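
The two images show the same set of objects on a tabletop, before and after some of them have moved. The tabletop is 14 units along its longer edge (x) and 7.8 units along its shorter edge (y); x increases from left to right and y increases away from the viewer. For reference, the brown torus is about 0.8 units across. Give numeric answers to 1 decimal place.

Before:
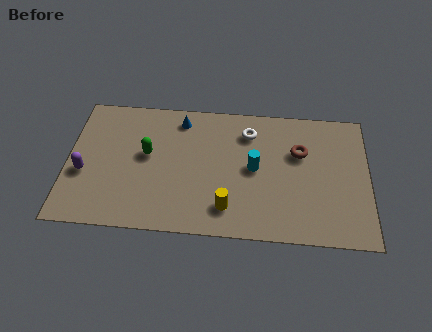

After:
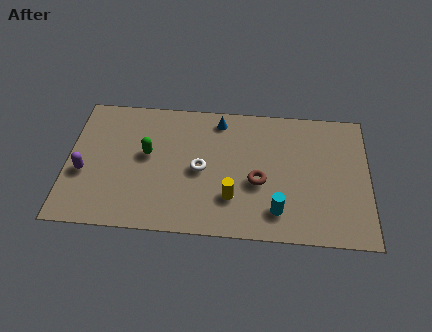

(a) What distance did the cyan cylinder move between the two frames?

2.6

From (8.7, 4.0) to (9.8, 1.6), the cyan cylinder covered √(1.1² + 2.4²) ≈ 2.6 units.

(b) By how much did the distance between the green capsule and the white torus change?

-2.4

Before: roughly 5.0 units apart; after: 2.6. That's 2.4 units closer together.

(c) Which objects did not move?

the purple capsule and the green capsule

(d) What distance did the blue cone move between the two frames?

1.8

The blue cone moved from about (5.2, 6.6) to (7.0, 6.7), a distance of √(1.8² + 0.1²) ≈ 1.8.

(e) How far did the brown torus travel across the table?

2.7

The brown torus moved from about (10.8, 5.1) to (8.9, 3.2), a distance of √(1.9² + 1.9²) ≈ 2.7.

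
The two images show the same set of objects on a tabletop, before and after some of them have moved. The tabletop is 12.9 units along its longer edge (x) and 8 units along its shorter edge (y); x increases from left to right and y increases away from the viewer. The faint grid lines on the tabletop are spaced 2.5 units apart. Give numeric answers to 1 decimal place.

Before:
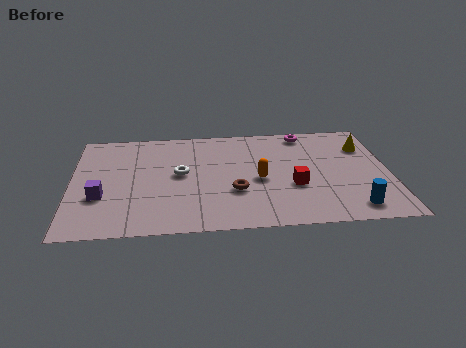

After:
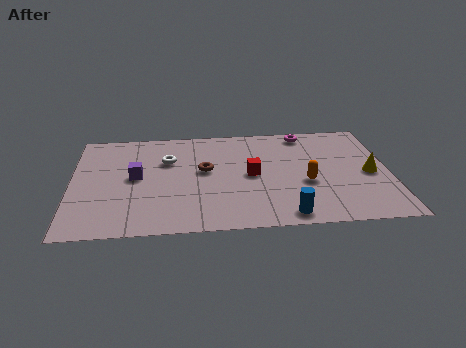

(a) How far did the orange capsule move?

1.9

The orange capsule was near (7.6, 3.6) before and (9.5, 3.2) after, so it travelled √(1.9² + 0.4²) ≈ 1.9 units.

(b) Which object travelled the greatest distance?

the blue cylinder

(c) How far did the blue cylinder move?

2.7

From (11.3, 1.2) to (8.6, 0.9), the blue cylinder covered √(2.7² + 0.3²) ≈ 2.7 units.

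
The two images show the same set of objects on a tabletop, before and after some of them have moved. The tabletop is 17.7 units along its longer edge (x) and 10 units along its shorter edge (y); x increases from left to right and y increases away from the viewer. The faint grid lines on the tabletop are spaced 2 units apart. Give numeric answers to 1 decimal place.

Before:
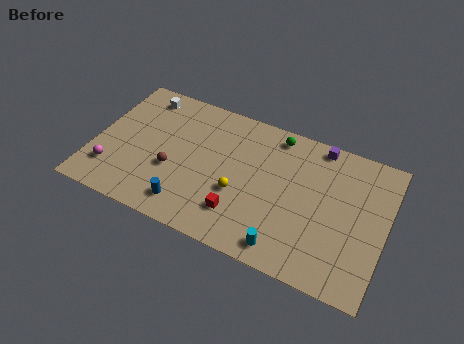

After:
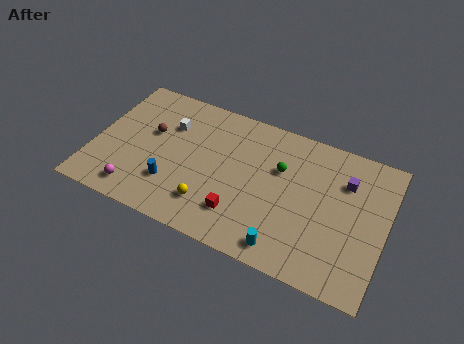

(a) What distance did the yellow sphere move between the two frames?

2.2

From (9.0, 3.8) to (7.4, 2.3), the yellow sphere covered √(1.6² + 1.5²) ≈ 2.2 units.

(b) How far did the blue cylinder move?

1.6

The blue cylinder was near (6.1, 1.7) before and (5.0, 2.8) after, so it travelled √(1.1² + 1.1²) ≈ 1.6 units.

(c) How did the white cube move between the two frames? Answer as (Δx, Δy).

(1.9, -1.6)

The white cube was at about (2.4, 8.6) and moved to about (4.3, 7.0).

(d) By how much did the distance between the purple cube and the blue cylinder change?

+0.7

The distance was about 10.3 in the first image and 11.0 in the second, so they moved 0.7 units further apart.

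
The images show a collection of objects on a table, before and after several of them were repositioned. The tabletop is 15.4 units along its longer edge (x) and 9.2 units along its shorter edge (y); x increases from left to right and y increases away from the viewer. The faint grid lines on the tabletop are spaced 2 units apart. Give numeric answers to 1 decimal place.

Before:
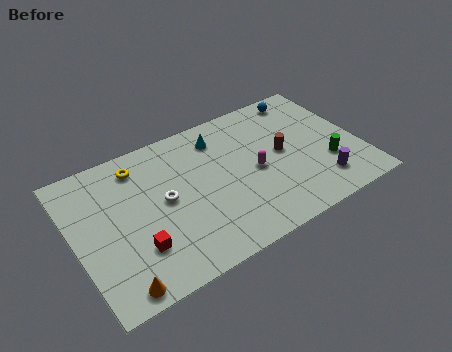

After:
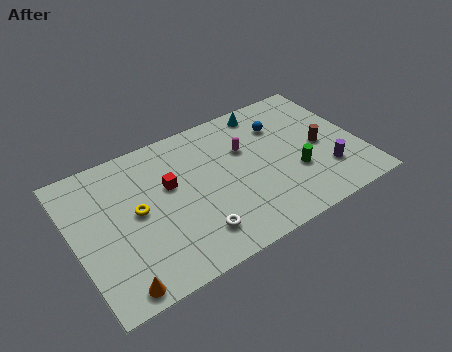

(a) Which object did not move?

the orange cone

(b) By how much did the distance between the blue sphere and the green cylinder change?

-1.6

The distance was about 5.1 in the first image and 3.5 in the second, so they moved 1.6 units closer together.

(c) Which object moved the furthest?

the red cube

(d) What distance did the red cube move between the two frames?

3.7

The red cube moved from about (3.0, 2.6) to (5.2, 5.6), a distance of √(2.2² + 3.0²) ≈ 3.7.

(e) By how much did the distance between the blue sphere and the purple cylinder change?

-1.6

They were about 6.2 units apart before and 4.6 after — 1.6 units closer together.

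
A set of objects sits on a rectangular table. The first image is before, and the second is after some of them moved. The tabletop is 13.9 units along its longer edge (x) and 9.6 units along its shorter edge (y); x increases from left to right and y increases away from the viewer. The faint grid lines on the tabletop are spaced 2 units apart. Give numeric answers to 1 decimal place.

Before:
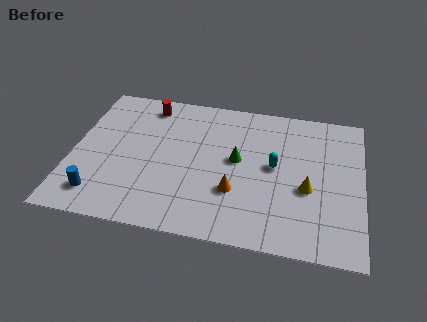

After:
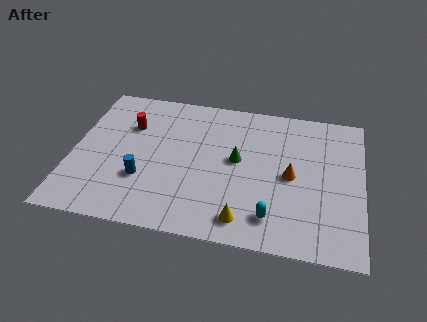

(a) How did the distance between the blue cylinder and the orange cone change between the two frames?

+0.6

The distance was about 6.6 in the first image and 7.2 in the second, so they moved 0.6 units further apart.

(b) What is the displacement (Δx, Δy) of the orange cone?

(2.6, 1.5)

The orange cone was at about (7.9, 3.1) and moved to about (10.5, 4.6).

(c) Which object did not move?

the green cone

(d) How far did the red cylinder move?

1.8

From (3.4, 8.2) to (2.6, 6.6), the red cylinder covered √(0.8² + 1.6²) ≈ 1.8 units.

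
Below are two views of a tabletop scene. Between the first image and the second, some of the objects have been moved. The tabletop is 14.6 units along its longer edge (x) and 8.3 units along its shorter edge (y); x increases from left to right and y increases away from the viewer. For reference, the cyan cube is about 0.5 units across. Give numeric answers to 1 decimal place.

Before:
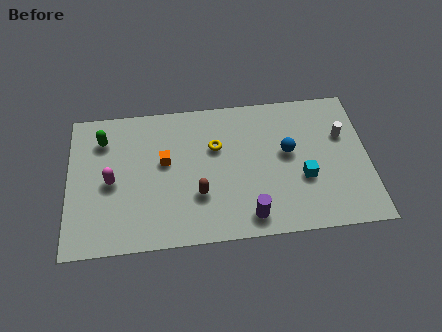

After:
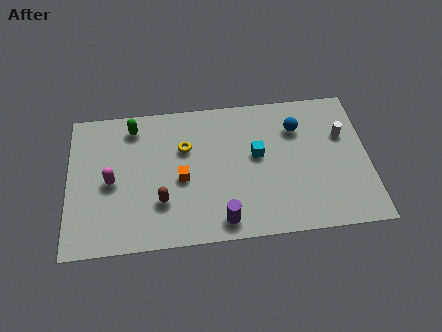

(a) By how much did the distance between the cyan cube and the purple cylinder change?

+0.7

They were about 3.3 units apart before and 4.0 after — 0.7 units further apart.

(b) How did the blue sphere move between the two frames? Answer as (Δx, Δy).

(0.5, 1.4)

The blue sphere was at about (10.7, 4.7) and moved to about (11.2, 6.1).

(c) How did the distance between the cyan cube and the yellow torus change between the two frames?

-1.2

Before: roughly 4.8 units apart; after: 3.6. That's 1.2 units closer together.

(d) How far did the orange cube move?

1.4

The orange cube moved from about (4.7, 4.8) to (5.5, 3.7), a distance of √(0.8² + 1.1²) ≈ 1.4.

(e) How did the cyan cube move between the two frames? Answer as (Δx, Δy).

(-2.2, 1.6)

The cyan cube started near (11.4, 3.1) and ended near (9.2, 4.7).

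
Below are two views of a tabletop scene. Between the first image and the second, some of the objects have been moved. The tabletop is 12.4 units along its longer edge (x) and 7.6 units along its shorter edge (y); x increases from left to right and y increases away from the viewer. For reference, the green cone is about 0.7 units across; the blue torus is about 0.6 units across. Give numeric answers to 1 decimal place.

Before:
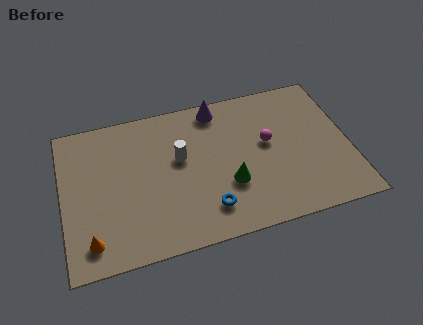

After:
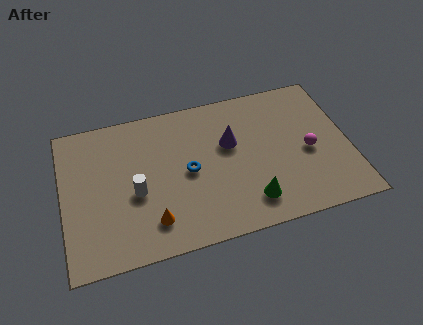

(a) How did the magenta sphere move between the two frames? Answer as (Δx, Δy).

(1.7, -0.9)

From the two frames, the magenta sphere sits at roughly (8.9, 4.3) before and (10.6, 3.4) after.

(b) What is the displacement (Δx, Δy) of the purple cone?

(0.4, -2.0)

The purple cone started near (6.9, 6.7) and ended near (7.3, 4.7).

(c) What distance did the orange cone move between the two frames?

2.6

The orange cone moved from about (1.1, 1.3) to (3.7, 1.6), a distance of √(2.6² + 0.3²) ≈ 2.6.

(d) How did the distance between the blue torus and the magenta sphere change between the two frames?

+1.3

They were about 3.9 units apart before and 5.2 after — 1.3 units further apart.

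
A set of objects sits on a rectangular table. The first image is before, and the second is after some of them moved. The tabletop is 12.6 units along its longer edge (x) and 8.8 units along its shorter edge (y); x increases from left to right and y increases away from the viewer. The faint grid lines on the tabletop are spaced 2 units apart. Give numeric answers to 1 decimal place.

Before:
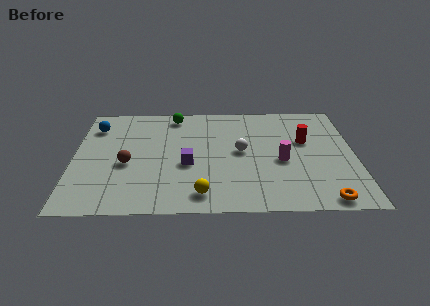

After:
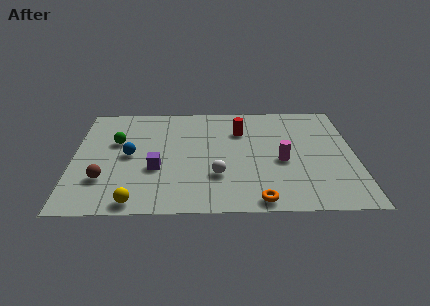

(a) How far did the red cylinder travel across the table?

3.0

The red cylinder was near (10.4, 5.4) before and (7.5, 6.3) after, so it travelled √(2.9² + 0.9²) ≈ 3.0 units.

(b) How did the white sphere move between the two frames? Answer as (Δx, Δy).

(-1.1, -1.9)

The white sphere started near (7.5, 4.6) and ended near (6.4, 2.7).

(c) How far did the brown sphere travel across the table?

1.6

The brown sphere moved from about (2.4, 3.7) to (1.4, 2.5), a distance of √(1.0² + 1.2²) ≈ 1.6.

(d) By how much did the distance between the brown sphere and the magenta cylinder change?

+1.1

Before: roughly 6.9 units apart; after: 8.0. That's 1.1 units further apart.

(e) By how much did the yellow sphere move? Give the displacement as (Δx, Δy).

(-2.9, -0.5)

The yellow sphere was at about (5.7, 1.3) and moved to about (2.8, 0.8).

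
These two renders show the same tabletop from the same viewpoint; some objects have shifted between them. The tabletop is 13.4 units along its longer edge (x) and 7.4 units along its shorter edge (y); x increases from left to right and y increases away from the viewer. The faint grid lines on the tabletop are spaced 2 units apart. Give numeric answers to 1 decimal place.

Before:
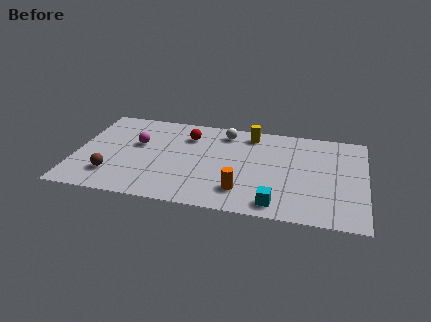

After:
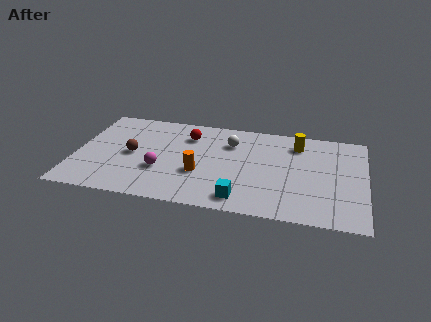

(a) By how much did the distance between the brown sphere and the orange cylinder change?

-2.7

The distance was about 6.0 in the first image and 3.3 in the second, so they moved 2.7 units closer together.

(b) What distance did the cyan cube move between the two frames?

1.6

The cyan cube moved from about (9.4, 1.0) to (7.8, 1.1), a distance of √(1.6² + 0.1²) ≈ 1.6.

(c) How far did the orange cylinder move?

2.2

The orange cylinder was near (7.8, 1.7) before and (5.8, 2.7) after, so it travelled √(2.0² + 1.0²) ≈ 2.2 units.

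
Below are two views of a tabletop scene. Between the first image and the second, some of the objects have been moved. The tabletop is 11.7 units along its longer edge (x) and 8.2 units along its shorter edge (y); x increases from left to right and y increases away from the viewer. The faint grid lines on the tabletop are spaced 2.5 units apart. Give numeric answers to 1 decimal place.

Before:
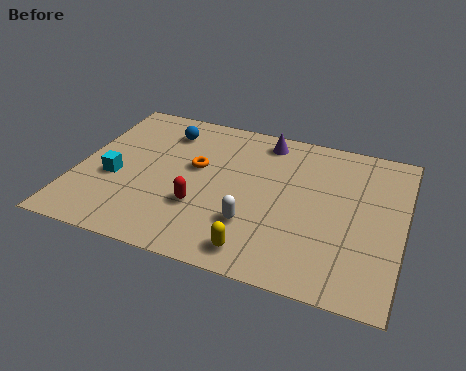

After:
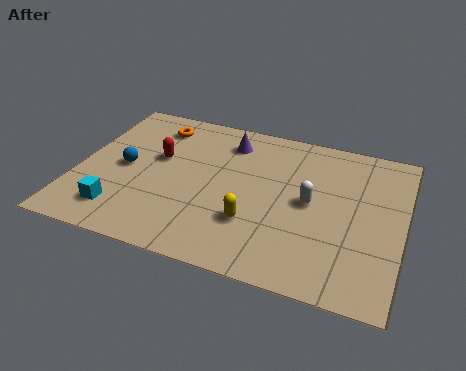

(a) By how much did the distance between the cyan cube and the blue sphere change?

-1.1

Before: roughly 3.5 units apart; after: 2.4. That's 1.1 units closer together.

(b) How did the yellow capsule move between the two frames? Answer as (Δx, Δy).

(-0.3, 1.4)

The yellow capsule started near (6.8, 1.1) and ended near (6.5, 2.5).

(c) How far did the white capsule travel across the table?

2.6

The white capsule moved from about (6.5, 2.4) to (8.4, 4.2), a distance of √(1.9² + 1.8²) ≈ 2.6.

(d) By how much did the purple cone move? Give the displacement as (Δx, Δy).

(-1.3, -0.5)

The purple cone started near (6.5, 7.1) and ended near (5.2, 6.6).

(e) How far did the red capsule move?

2.8

The red capsule was near (4.6, 2.7) before and (2.8, 4.9) after, so it travelled √(1.8² + 2.2²) ≈ 2.8 units.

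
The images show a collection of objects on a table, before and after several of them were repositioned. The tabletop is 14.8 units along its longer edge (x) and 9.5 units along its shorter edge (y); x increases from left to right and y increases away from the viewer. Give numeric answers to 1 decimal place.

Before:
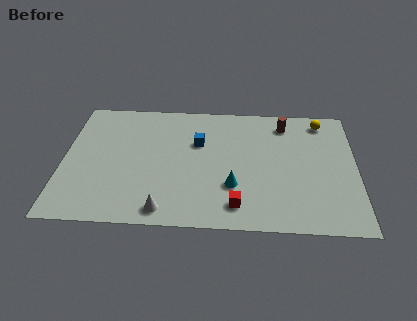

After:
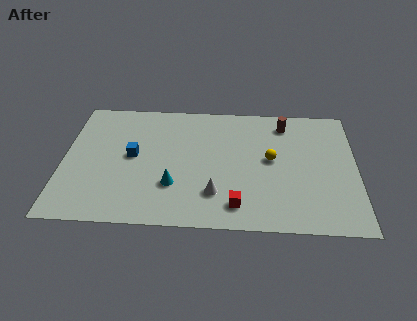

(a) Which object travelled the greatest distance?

the yellow sphere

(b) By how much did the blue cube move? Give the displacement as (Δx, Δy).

(-3.3, -1.2)

From the two frames, the blue cube sits at roughly (6.8, 6.2) before and (3.5, 5.0) after.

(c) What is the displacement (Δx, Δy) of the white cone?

(2.5, 1.3)

The white cone started near (5.2, 1.1) and ended near (7.7, 2.4).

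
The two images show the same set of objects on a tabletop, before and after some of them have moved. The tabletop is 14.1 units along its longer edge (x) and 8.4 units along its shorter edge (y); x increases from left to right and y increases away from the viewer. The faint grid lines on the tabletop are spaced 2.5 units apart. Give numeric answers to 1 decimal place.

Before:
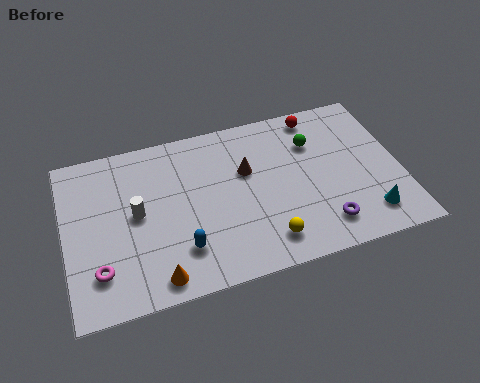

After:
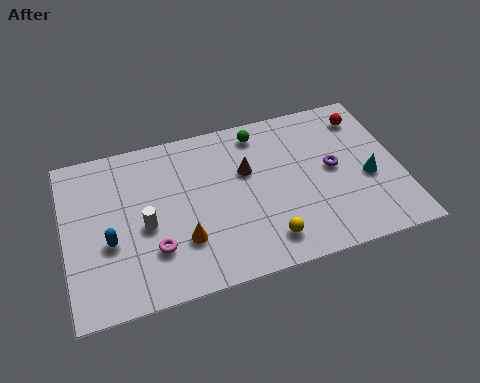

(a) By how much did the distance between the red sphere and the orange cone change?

-0.5

Before: roughly 9.7 units apart; after: 9.2. That's 0.5 units closer together.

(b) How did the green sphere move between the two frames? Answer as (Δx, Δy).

(-2.2, 1.2)

From the two frames, the green sphere sits at roughly (10.6, 6.0) before and (8.4, 7.2) after.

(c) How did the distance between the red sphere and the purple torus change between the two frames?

-2.9

They were about 5.8 units apart before and 2.9 after — 2.9 units closer together.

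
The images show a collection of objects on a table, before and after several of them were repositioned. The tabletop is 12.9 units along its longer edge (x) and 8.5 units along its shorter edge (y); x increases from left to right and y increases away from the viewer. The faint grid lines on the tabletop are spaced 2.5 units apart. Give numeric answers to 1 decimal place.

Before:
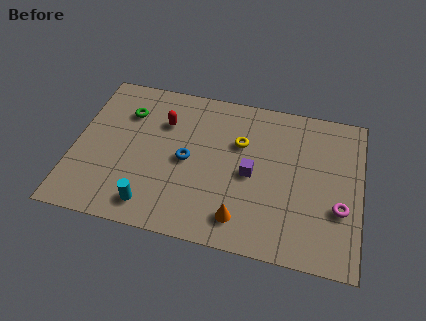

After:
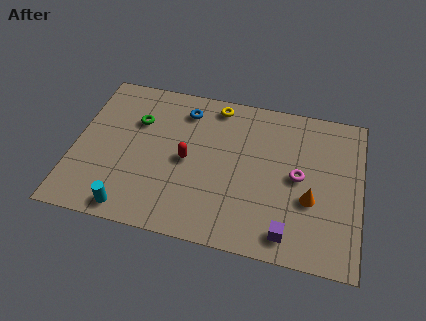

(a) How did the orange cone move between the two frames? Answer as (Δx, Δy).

(3.0, 1.7)

From the two frames, the orange cone sits at roughly (7.7, 1.5) before and (10.7, 3.2) after.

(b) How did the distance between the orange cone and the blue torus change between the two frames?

+3.3

The distance was about 3.7 in the first image and 7.0 in the second, so they moved 3.3 units further apart.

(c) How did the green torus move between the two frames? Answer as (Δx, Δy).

(0.5, -0.4)

The green torus started near (2.2, 6.2) and ended near (2.7, 5.8).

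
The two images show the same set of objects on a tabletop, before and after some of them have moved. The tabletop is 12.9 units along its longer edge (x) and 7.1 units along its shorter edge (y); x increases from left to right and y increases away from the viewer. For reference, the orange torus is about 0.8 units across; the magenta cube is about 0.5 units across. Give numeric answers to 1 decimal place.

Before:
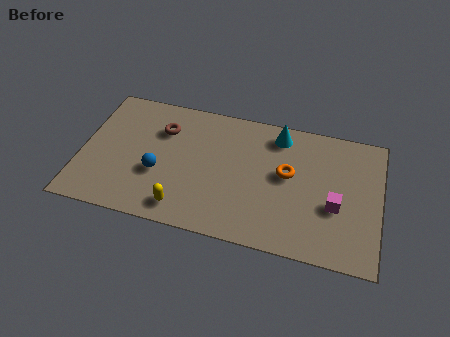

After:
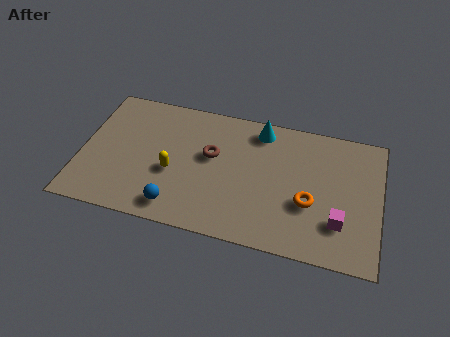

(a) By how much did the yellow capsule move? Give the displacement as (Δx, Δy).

(-0.6, 1.8)

The yellow capsule started near (4.6, 1.1) and ended near (4.0, 2.9).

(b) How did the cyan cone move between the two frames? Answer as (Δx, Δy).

(-0.8, 0.1)

The cyan cone started near (8.4, 6.0) and ended near (7.6, 6.1).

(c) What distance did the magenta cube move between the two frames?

0.8

The magenta cube was near (11.0, 2.8) before and (11.2, 2.0) after, so it travelled √(0.2² + 0.8²) ≈ 0.8 units.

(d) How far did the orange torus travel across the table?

1.6

The orange torus moved from about (8.9, 4.0) to (9.9, 2.7), a distance of √(1.0² + 1.3²) ≈ 1.6.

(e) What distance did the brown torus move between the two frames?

2.4

The brown torus moved from about (3.4, 5.1) to (5.6, 4.2), a distance of √(2.2² + 0.9²) ≈ 2.4.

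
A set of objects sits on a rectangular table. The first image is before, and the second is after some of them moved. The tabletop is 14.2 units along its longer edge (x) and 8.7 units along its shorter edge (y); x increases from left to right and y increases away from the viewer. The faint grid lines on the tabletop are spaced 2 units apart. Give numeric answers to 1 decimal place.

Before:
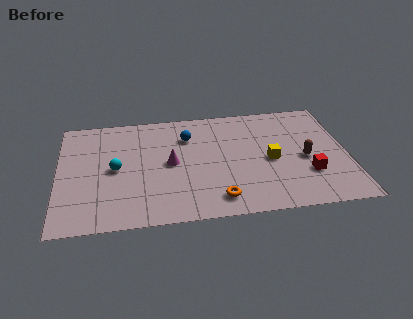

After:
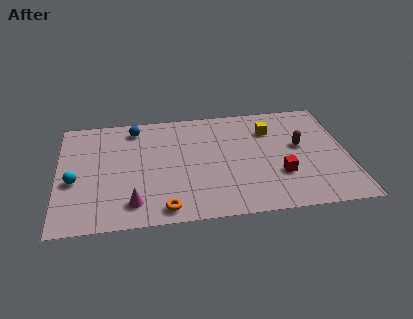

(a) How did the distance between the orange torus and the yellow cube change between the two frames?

+3.9

Before: roughly 3.7 units apart; after: 7.6. That's 3.9 units further apart.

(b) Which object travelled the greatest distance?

the magenta cone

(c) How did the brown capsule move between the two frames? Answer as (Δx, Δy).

(-0.2, 1.0)

The brown capsule was at about (12.1, 3.9) and moved to about (11.9, 4.9).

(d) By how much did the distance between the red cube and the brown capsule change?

+1.2

The distance was about 1.2 in the first image and 2.4 in the second, so they moved 1.2 units further apart.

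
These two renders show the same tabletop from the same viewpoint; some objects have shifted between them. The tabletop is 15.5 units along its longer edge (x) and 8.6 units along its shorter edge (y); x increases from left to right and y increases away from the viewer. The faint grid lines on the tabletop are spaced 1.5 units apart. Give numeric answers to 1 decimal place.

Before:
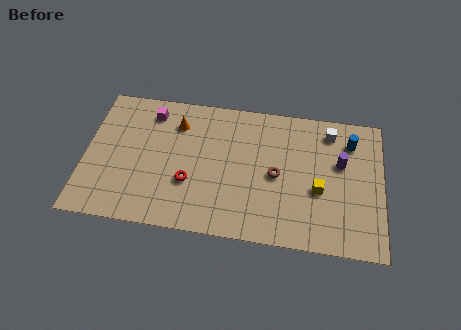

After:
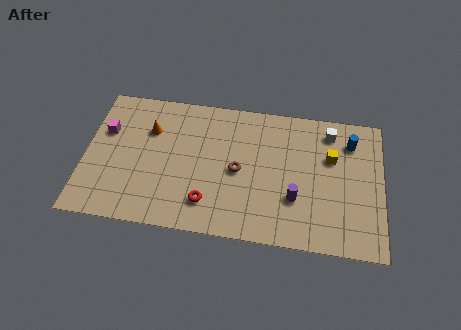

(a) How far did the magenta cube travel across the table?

2.7

The magenta cube was near (3.3, 7.1) before and (1.0, 5.6) after, so it travelled √(2.3² + 1.5²) ≈ 2.7 units.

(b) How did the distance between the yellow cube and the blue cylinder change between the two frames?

-2.1

The distance was about 3.6 in the first image and 1.5 in the second, so they moved 2.1 units closer together.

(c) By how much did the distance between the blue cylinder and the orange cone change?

+1.4

Before: roughly 9.1 units apart; after: 10.5. That's 1.4 units further apart.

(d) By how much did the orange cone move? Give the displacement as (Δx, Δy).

(-1.4, -0.6)

The orange cone was at about (4.7, 6.6) and moved to about (3.3, 6.0).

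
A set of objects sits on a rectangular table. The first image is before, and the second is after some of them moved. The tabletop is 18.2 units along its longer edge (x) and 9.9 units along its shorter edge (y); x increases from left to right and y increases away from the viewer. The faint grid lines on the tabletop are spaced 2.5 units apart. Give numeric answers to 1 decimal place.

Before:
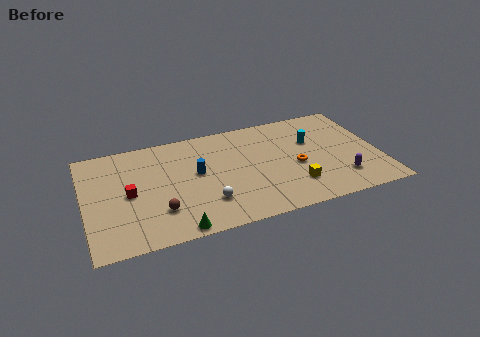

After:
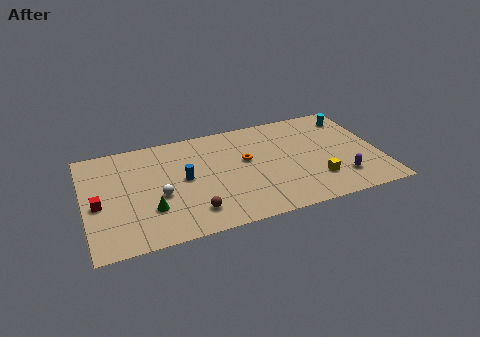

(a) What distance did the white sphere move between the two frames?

3.2

From (7.3, 2.6) to (4.5, 4.1), the white sphere covered √(2.8² + 1.5²) ≈ 3.2 units.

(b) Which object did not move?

the purple capsule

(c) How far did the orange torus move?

3.4

From (13.0, 4.3) to (10.0, 5.8), the orange torus covered √(3.0² + 1.5²) ≈ 3.4 units.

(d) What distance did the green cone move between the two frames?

2.6

The green cone was near (5.3, 0.8) before and (3.9, 3.0) after, so it travelled √(1.4² + 2.2²) ≈ 2.6 units.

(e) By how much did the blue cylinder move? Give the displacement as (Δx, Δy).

(-0.8, -0.3)

The blue cylinder started near (6.9, 5.5) and ended near (6.1, 5.2).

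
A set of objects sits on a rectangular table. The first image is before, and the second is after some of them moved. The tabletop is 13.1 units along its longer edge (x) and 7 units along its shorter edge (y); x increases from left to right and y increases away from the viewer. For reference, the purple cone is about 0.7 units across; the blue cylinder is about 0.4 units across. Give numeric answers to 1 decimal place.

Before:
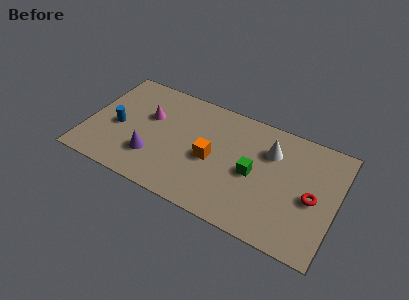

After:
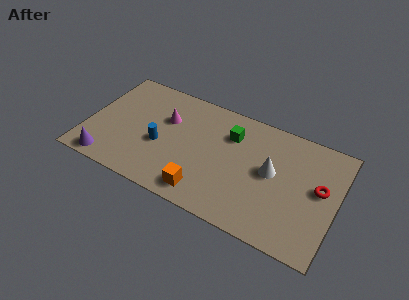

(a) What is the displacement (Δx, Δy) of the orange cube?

(-0.1, -2.1)

The orange cube was at about (6.6, 3.2) and moved to about (6.5, 1.1).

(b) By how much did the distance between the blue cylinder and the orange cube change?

-1.8

Before: roughly 5.0 units apart; after: 3.2. That's 1.8 units closer together.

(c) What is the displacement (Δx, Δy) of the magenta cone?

(0.9, 0.2)

From the two frames, the magenta cone sits at roughly (3.1, 4.4) before and (4.0, 4.6) after.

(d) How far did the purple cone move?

2.5

The purple cone moved from about (3.6, 2.0) to (1.4, 0.8), a distance of √(2.2² + 1.2²) ≈ 2.5.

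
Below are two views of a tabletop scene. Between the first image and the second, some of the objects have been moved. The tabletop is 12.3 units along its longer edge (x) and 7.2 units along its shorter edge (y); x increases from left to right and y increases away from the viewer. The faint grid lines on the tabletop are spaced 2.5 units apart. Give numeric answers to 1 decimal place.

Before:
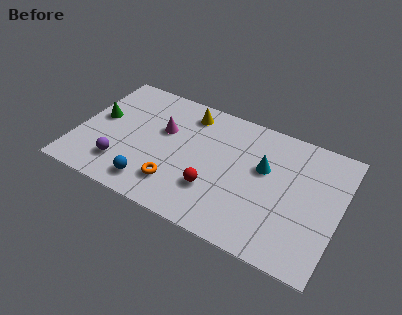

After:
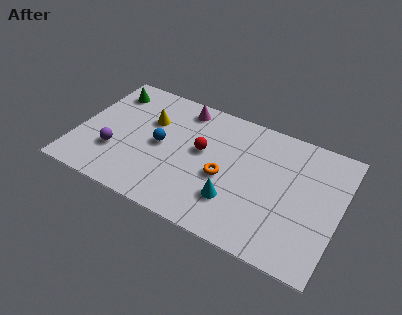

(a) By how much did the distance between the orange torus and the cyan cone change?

-3.4

They were about 4.7 units apart before and 1.3 after — 3.4 units closer together.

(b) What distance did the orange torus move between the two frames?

2.5

The orange torus was near (4.9, 1.7) before and (7.0, 3.1) after, so it travelled √(2.1² + 1.4²) ≈ 2.5 units.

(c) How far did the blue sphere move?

2.4

From (3.8, 1.2) to (3.9, 3.6), the blue sphere covered √(0.1² + 2.4²) ≈ 2.4 units.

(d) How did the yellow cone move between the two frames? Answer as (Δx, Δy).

(-1.7, -1.2)

The yellow cone started near (4.9, 6.0) and ended near (3.2, 4.8).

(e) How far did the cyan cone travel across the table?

2.6

The cyan cone was near (8.7, 4.4) before and (7.6, 2.0) after, so it travelled √(1.1² + 2.4²) ≈ 2.6 units.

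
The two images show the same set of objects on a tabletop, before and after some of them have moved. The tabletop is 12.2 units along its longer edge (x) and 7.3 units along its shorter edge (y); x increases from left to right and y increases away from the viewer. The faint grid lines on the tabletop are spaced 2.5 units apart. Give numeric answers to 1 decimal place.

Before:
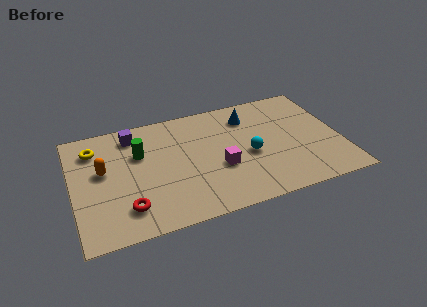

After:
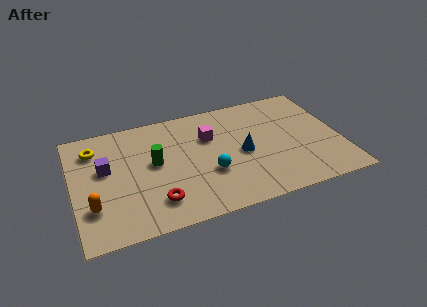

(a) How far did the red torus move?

1.3

The red torus moved from about (2.3, 1.6) to (3.6, 1.6), a distance of √(1.3² + 0.0²) ≈ 1.3.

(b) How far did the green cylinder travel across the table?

1.0

The green cylinder moved from about (3.1, 4.8) to (3.7, 4.0), a distance of √(0.6² + 0.8²) ≈ 1.0.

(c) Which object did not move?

the yellow torus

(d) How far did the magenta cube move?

2.1

The magenta cube was near (6.6, 2.8) before and (6.3, 4.9) after, so it travelled √(0.3² + 2.1²) ≈ 2.1 units.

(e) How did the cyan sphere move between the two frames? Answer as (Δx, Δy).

(-1.9, -0.6)

The cyan sphere started near (8.0, 3.2) and ended near (6.1, 2.6).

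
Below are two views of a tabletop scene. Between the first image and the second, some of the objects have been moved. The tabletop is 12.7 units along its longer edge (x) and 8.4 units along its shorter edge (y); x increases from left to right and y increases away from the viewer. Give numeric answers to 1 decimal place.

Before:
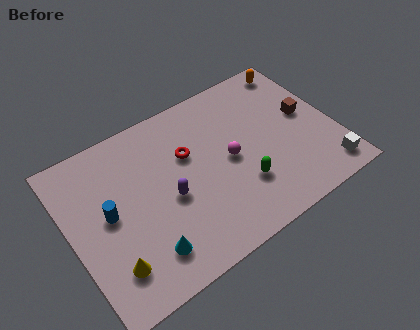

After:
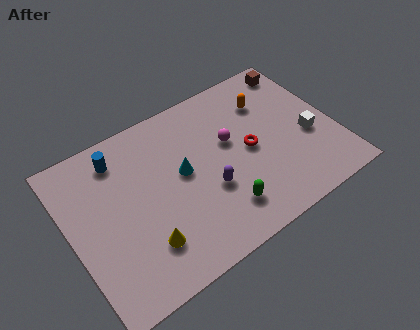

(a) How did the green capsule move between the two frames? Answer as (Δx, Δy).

(-1.1, -0.7)

The green capsule started near (7.9, 2.5) and ended near (6.8, 1.8).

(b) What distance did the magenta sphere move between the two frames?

0.9

The magenta sphere was near (7.6, 4.1) before and (7.8, 5.0) after, so it travelled √(0.2² + 0.9²) ≈ 0.9 units.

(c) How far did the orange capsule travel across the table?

2.1

The orange capsule was near (11.6, 7.4) before and (9.9, 6.2) after, so it travelled √(1.7² + 1.2²) ≈ 2.1 units.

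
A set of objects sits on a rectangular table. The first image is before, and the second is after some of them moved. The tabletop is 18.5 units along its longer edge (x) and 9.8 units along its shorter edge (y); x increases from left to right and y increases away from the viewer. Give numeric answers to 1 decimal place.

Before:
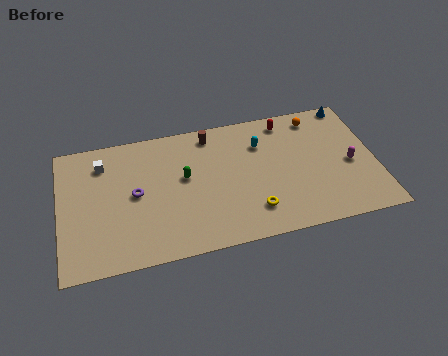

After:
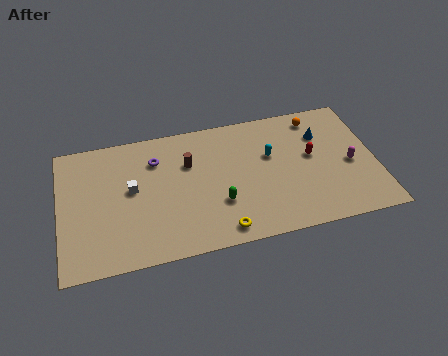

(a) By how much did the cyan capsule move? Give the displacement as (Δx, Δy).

(0.5, -1.0)

The cyan capsule was at about (11.9, 7.1) and moved to about (12.4, 6.1).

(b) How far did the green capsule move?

3.1

From (7.3, 5.6) to (9.2, 3.2), the green capsule covered √(1.9² + 2.4²) ≈ 3.1 units.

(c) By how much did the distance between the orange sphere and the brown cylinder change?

+1.6

Before: roughly 6.3 units apart; after: 7.9. That's 1.6 units further apart.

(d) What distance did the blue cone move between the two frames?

2.8

The blue cone moved from about (17.4, 9.0) to (15.5, 7.0), a distance of √(1.9² + 2.0²) ≈ 2.8.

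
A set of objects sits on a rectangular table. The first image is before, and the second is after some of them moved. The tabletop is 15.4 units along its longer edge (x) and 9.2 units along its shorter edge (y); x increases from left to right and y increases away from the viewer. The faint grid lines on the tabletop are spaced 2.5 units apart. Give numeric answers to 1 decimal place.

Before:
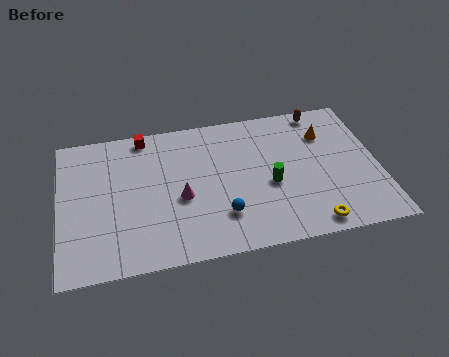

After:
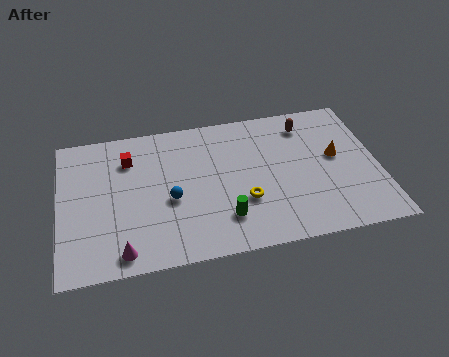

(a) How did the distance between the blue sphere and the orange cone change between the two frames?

+1.4

The distance was about 6.8 in the first image and 8.2 in the second, so they moved 1.4 units further apart.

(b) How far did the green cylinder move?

2.9

The green cylinder was near (10.1, 3.9) before and (7.8, 2.2) after, so it travelled √(2.3² + 1.7²) ≈ 2.9 units.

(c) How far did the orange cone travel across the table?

1.6

From (13.0, 6.7) to (13.4, 5.1), the orange cone covered √(0.4² + 1.6²) ≈ 1.6 units.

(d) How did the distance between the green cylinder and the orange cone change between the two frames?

+2.3

Before: roughly 4.0 units apart; after: 6.3. That's 2.3 units further apart.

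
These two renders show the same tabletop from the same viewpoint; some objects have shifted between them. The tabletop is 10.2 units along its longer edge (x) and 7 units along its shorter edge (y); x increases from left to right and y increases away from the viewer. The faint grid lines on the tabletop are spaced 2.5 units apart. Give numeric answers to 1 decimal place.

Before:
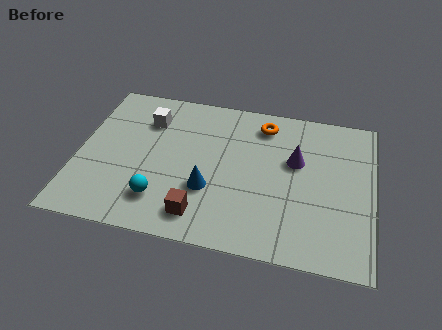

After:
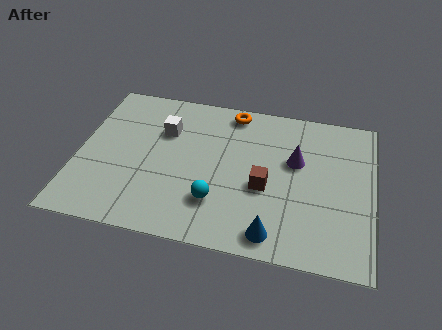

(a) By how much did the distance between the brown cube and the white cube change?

-0.4

They were about 4.5 units apart before and 4.1 after — 0.4 units closer together.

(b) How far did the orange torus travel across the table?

1.2

The orange torus was near (6.3, 5.8) before and (5.2, 6.2) after, so it travelled √(1.1² + 0.4²) ≈ 1.2 units.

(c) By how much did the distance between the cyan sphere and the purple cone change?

-1.7

The distance was about 5.2 in the first image and 3.5 in the second, so they moved 1.7 units closer together.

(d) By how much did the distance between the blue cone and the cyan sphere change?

+0.4

They were about 1.8 units apart before and 2.2 after — 0.4 units further apart.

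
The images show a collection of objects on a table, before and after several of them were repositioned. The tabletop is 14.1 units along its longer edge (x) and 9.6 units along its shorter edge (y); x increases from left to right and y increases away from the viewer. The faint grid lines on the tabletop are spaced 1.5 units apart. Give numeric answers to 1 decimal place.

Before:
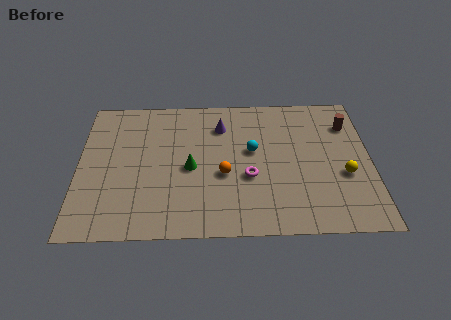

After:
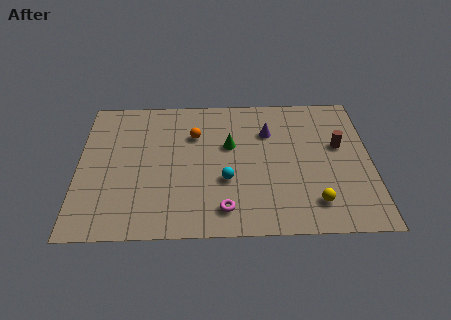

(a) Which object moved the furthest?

the orange sphere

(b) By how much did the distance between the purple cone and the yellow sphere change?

-1.6

They were about 6.9 units apart before and 5.3 after — 1.6 units closer together.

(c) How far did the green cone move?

2.4

The green cone was near (5.4, 4.4) before and (7.3, 5.9) after, so it travelled √(1.9² + 1.5²) ≈ 2.4 units.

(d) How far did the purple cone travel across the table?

2.4

From (6.9, 7.3) to (9.2, 6.8), the purple cone covered √(2.3² + 0.5²) ≈ 2.4 units.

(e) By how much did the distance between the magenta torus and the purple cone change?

+1.8

The distance was about 3.8 in the first image and 5.6 in the second, so they moved 1.8 units further apart.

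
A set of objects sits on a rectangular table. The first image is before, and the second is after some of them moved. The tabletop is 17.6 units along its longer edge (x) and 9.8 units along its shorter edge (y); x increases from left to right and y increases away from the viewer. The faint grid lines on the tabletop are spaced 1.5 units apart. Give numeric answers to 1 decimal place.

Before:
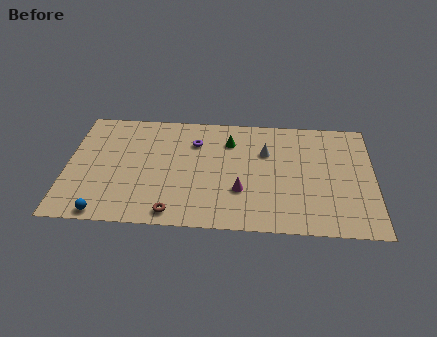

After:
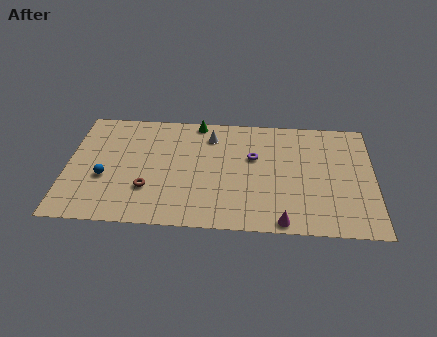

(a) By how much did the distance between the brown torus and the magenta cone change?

+3.7

The distance was about 4.3 in the first image and 8.0 in the second, so they moved 3.7 units further apart.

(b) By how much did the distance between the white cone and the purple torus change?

-1.1

They were about 4.1 units apart before and 3.0 after — 1.1 units closer together.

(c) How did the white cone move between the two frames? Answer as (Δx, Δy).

(-3.2, 1.2)

The white cone started near (11.4, 6.6) and ended near (8.2, 7.8).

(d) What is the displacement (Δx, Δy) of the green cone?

(-1.9, 1.6)

From the two frames, the green cone sits at roughly (9.3, 7.4) before and (7.4, 9.0) after.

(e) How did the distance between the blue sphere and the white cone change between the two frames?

-3.6

The distance was about 10.8 in the first image and 7.2 in the second, so they moved 3.6 units closer together.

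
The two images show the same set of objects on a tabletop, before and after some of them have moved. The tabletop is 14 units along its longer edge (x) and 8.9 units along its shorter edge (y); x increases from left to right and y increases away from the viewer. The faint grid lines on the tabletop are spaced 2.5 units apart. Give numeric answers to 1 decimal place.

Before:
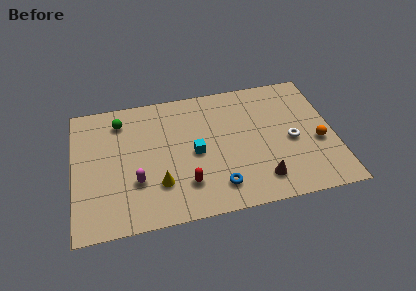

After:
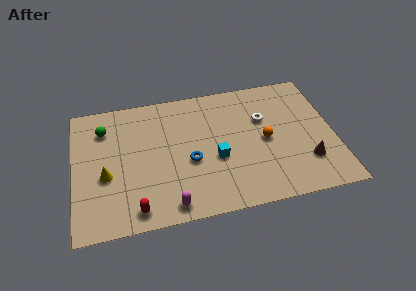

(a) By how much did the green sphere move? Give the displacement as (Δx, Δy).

(-0.9, -0.4)

The green sphere was at about (2.6, 7.2) and moved to about (1.7, 6.8).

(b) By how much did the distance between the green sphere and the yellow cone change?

-1.9

The distance was about 5.1 in the first image and 3.2 in the second, so they moved 1.9 units closer together.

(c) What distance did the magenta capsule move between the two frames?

2.5

The magenta capsule was near (3.3, 2.9) before and (5.0, 1.0) after, so it travelled √(1.7² + 1.9²) ≈ 2.5 units.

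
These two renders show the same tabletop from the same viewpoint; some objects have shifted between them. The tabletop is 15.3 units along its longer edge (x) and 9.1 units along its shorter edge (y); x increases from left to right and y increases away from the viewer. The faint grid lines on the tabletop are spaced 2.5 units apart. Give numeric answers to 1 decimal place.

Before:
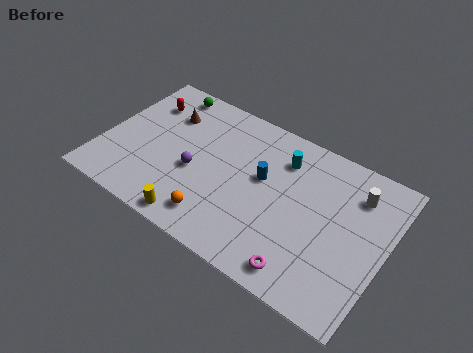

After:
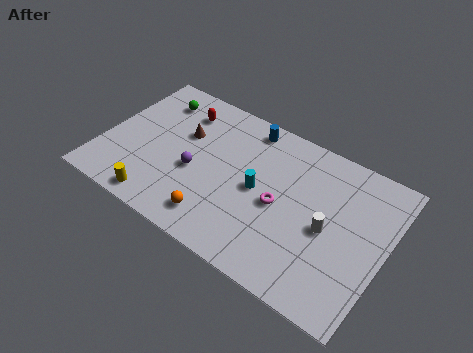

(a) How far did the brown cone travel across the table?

1.4

From (3.0, 6.6) to (4.1, 5.8), the brown cone covered √(1.1² + 0.8²) ≈ 1.4 units.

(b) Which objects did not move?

the orange sphere and the purple sphere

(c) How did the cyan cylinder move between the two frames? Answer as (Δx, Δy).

(-0.9, -2.5)

From the two frames, the cyan cylinder sits at roughly (9.4, 7.0) before and (8.5, 4.5) after.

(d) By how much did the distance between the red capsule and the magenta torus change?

-4.6

They were about 11.3 units apart before and 6.7 after — 4.6 units closer together.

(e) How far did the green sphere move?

0.9

The green sphere moved from about (2.6, 8.1) to (2.2, 7.3), a distance of √(0.4² + 0.8²) ≈ 0.9.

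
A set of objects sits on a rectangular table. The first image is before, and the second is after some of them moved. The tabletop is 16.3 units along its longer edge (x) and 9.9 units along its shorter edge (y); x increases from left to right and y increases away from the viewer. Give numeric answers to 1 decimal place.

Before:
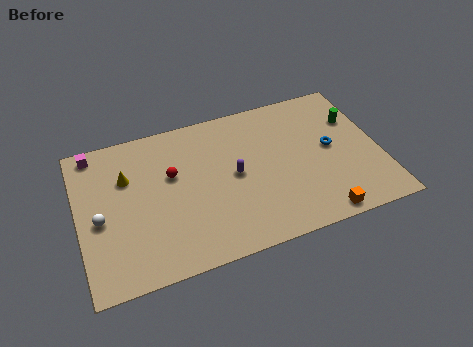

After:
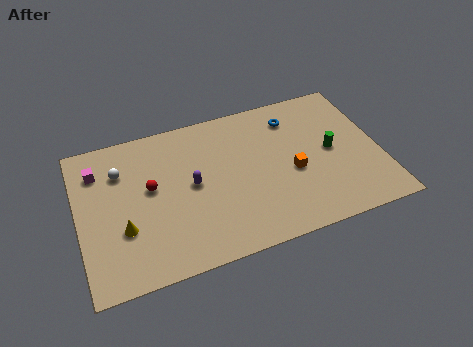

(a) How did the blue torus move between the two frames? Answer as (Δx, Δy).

(-1.8, 2.7)

The blue torus was at about (13.7, 5.2) and moved to about (11.9, 7.9).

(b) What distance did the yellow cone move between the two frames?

3.3

From (2.7, 6.7) to (2.3, 3.4), the yellow cone covered √(0.4² + 3.3²) ≈ 3.3 units.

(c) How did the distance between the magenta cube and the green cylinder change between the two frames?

-1.5

Before: roughly 14.3 units apart; after: 12.8. That's 1.5 units closer together.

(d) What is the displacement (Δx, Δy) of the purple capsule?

(-2.3, 0.1)

The purple capsule started near (8.4, 5.0) and ended near (6.1, 5.1).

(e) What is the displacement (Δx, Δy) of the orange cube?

(-1.1, 3.3)

From the two frames, the orange cube sits at roughly (12.6, 0.9) before and (11.5, 4.2) after.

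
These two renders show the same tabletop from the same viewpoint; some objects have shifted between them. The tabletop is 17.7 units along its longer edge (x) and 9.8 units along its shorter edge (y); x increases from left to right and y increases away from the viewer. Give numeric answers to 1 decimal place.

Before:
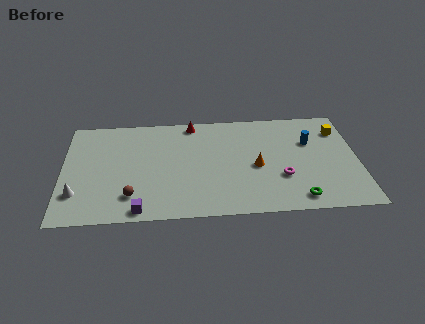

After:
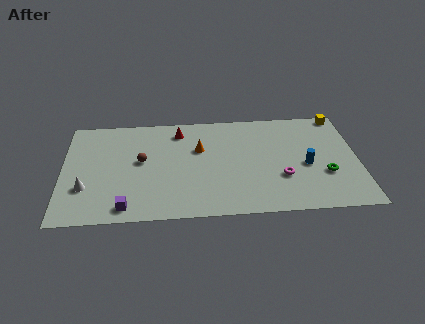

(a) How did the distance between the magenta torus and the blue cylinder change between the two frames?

-1.9

They were about 3.7 units apart before and 1.8 after — 1.9 units closer together.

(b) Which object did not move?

the magenta torus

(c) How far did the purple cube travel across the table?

0.9

The purple cube moved from about (4.6, 0.9) to (3.8, 1.2), a distance of √(0.8² + 0.3²) ≈ 0.9.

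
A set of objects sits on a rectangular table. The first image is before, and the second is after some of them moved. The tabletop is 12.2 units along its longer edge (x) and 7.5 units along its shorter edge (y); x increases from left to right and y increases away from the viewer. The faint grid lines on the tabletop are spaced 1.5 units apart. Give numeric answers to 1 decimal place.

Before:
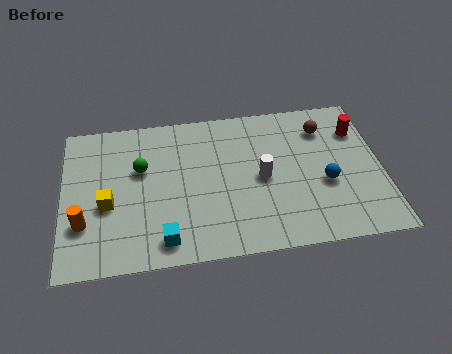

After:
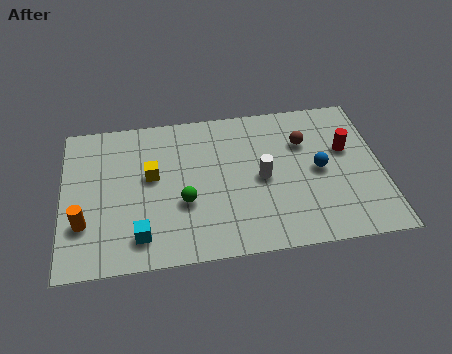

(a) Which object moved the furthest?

the green sphere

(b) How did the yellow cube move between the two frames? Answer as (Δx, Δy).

(1.7, 1.2)

The yellow cube was at about (1.7, 3.1) and moved to about (3.4, 4.3).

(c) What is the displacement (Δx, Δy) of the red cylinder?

(-0.5, -0.9)

From the two frames, the red cylinder sits at roughly (11.4, 5.5) before and (10.9, 4.6) after.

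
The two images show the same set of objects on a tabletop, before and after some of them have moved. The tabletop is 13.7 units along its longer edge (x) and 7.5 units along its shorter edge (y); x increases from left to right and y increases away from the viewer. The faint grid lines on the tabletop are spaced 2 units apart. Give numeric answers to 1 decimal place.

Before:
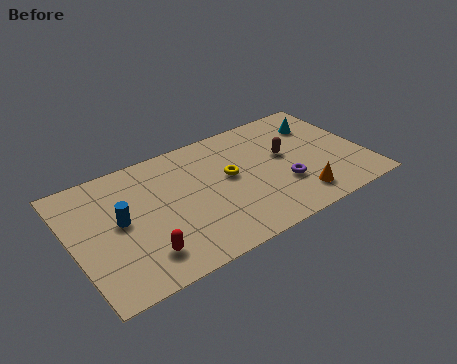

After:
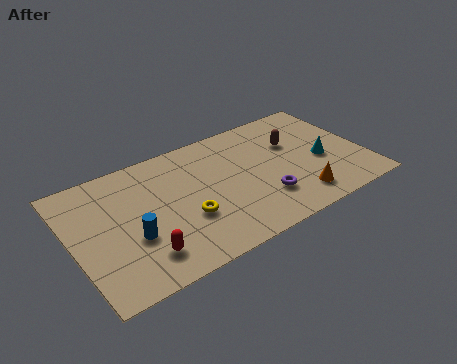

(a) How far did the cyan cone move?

2.4

From (12.0, 5.6) to (11.7, 3.2), the cyan cone covered √(0.3² + 2.4²) ≈ 2.4 units.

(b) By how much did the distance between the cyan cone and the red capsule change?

-1.0

Before: roughly 9.9 units apart; after: 8.9. That's 1.0 units closer together.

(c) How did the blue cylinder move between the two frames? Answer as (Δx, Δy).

(0.4, -1.2)

From the two frames, the blue cylinder sits at roughly (2.2, 4.0) before and (2.6, 2.8) after.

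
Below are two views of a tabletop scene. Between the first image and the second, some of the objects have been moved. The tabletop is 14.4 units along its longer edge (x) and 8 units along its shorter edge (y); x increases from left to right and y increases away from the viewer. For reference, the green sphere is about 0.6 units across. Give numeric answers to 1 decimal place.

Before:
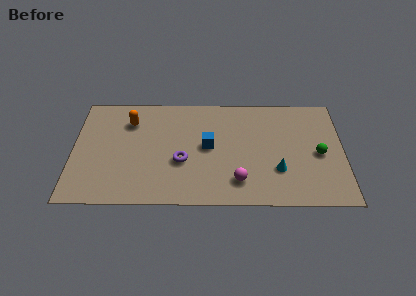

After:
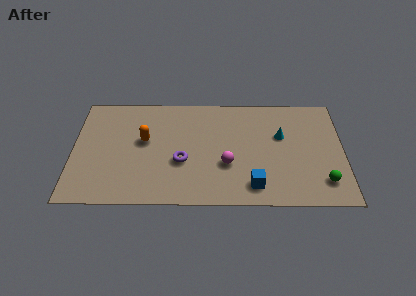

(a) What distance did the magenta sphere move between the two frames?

1.3

The magenta sphere was near (8.8, 1.7) before and (8.2, 2.9) after, so it travelled √(0.6² + 1.2²) ≈ 1.3 units.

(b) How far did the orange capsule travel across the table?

1.6

From (3.0, 6.0) to (3.8, 4.6), the orange capsule covered √(0.8² + 1.4²) ≈ 1.6 units.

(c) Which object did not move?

the purple torus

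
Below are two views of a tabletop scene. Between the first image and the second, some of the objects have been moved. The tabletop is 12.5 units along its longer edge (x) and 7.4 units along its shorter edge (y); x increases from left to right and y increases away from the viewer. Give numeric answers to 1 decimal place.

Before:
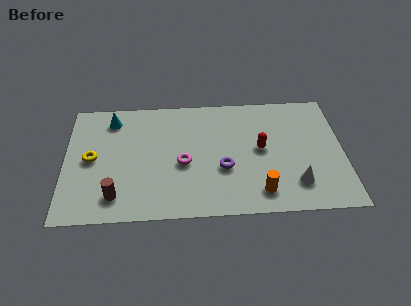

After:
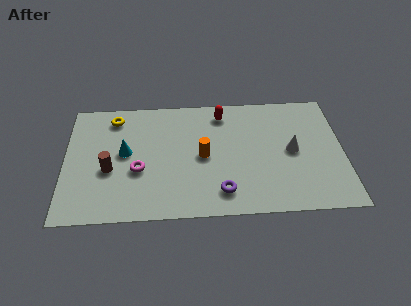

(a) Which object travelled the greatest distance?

the orange cylinder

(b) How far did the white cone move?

2.0

The white cone moved from about (10.3, 1.7) to (10.2, 3.7), a distance of √(0.1² + 2.0²) ≈ 2.0.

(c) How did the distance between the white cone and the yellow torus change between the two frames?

-0.9

Before: roughly 9.3 units apart; after: 8.4. That's 0.9 units closer together.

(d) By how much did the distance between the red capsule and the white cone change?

+1.3

The distance was about 2.7 in the first image and 4.0 in the second, so they moved 1.3 units further apart.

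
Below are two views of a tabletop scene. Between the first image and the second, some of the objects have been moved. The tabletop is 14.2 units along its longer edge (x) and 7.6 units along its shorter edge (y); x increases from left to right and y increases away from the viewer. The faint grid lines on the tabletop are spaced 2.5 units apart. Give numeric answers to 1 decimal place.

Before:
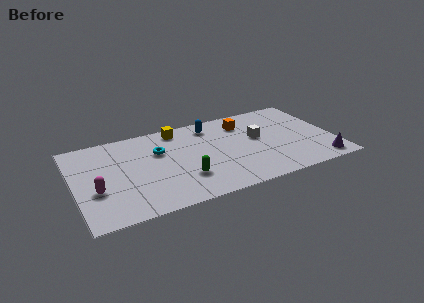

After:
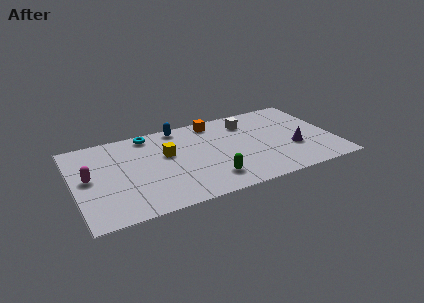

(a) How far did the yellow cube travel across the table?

2.2

From (5.9, 6.6) to (5.1, 4.6), the yellow cube covered √(0.8² + 2.0²) ≈ 2.2 units.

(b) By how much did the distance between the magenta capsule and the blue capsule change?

-1.6

They were about 7.5 units apart before and 5.9 after — 1.6 units closer together.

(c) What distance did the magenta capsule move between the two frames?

1.2

The magenta capsule moved from about (1.1, 2.8) to (0.8, 4.0), a distance of √(0.3² + 1.2²) ≈ 1.2.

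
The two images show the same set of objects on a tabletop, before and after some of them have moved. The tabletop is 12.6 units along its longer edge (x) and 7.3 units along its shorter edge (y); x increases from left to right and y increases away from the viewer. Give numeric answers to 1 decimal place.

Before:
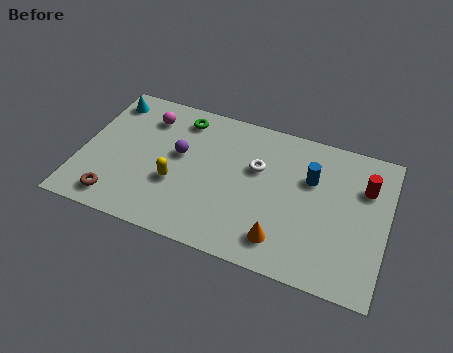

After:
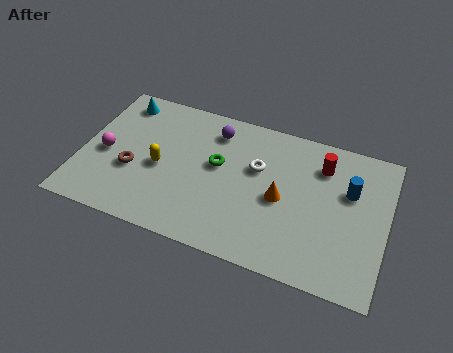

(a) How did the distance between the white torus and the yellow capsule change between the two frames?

+0.4

Before: roughly 3.7 units apart; after: 4.1. That's 0.4 units further apart.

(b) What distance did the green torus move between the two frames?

2.5

From (3.9, 6.1) to (5.6, 4.2), the green torus covered √(1.7² + 1.9²) ≈ 2.5 units.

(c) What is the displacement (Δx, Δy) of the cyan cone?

(0.5, 0.1)

The cyan cone started near (0.8, 6.1) and ended near (1.3, 6.2).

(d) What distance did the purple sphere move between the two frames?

2.1

The purple sphere was near (4.0, 4.2) before and (5.3, 5.9) after, so it travelled √(1.3² + 1.7²) ≈ 2.1 units.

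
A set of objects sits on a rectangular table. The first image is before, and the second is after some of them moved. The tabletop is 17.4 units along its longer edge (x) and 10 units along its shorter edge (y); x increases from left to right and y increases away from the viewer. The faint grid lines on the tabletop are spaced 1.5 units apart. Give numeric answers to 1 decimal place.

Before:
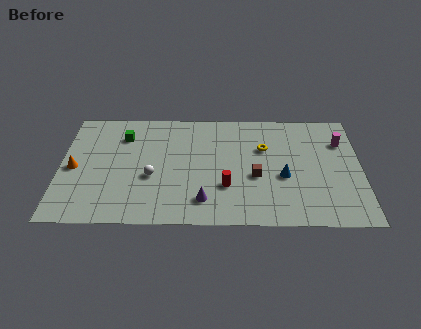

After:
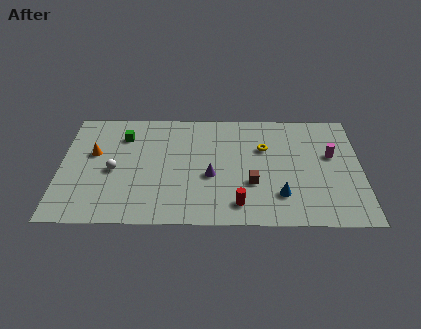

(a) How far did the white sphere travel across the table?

2.3

The white sphere moved from about (5.3, 4.0) to (3.1, 4.5), a distance of √(2.2² + 0.5²) ≈ 2.3.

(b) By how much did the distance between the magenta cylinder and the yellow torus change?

-0.6

They were about 4.5 units apart before and 3.9 after — 0.6 units closer together.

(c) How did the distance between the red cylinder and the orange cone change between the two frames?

+0.5

The distance was about 8.9 in the first image and 9.4 in the second, so they moved 0.5 units further apart.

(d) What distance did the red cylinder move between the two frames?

1.7

From (9.6, 3.2) to (10.3, 1.7), the red cylinder covered √(0.7² + 1.5²) ≈ 1.7 units.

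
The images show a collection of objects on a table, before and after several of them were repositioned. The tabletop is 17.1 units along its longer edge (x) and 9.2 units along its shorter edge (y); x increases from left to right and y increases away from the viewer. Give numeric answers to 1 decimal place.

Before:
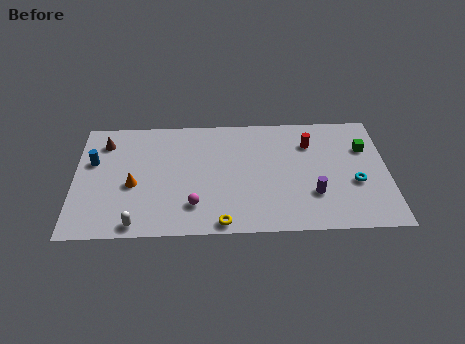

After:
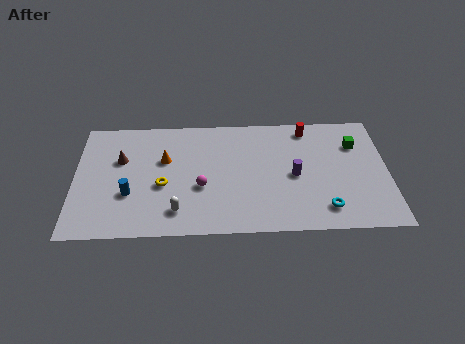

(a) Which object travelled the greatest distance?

the yellow torus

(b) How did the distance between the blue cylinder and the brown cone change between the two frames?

+1.1

They were about 1.6 units apart before and 2.7 after — 1.1 units further apart.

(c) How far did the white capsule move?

2.4

The white capsule moved from about (3.4, 0.9) to (5.6, 1.8), a distance of √(2.2² + 0.9²) ≈ 2.4.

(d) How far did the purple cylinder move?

1.8

The purple cylinder was near (13.0, 2.8) before and (12.0, 4.3) after, so it travelled √(1.0² + 1.5²) ≈ 1.8 units.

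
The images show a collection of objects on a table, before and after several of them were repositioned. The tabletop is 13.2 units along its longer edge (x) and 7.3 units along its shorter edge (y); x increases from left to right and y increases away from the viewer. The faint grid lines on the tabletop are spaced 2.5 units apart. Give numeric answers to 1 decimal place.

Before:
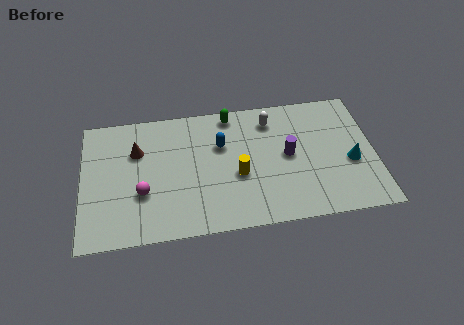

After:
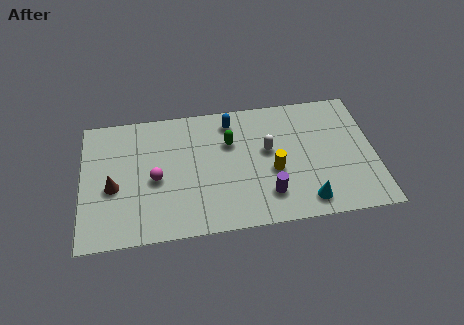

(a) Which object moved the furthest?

the cyan cone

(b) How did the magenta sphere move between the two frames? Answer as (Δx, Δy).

(0.6, 0.7)

From the two frames, the magenta sphere sits at roughly (2.7, 2.6) before and (3.3, 3.3) after.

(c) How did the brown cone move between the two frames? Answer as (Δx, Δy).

(-1.1, -1.9)

From the two frames, the brown cone sits at roughly (2.5, 5.0) before and (1.4, 3.1) after.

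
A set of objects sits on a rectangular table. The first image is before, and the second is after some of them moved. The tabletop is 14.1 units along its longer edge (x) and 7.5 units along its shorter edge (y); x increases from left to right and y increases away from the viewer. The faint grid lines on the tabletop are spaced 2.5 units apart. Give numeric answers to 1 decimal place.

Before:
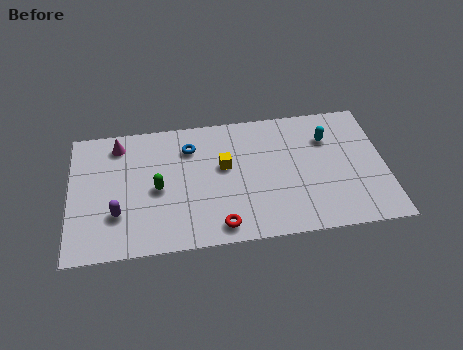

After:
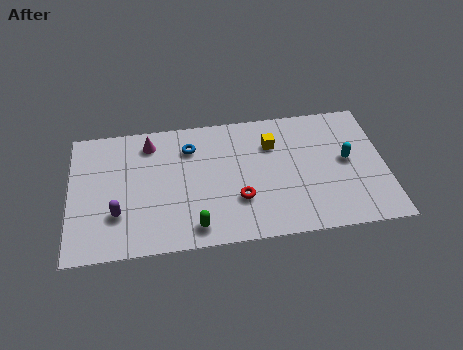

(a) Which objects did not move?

the blue torus and the purple capsule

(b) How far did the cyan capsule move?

1.6

From (11.6, 5.4) to (12.4, 4.0), the cyan capsule covered √(0.8² + 1.4²) ≈ 1.6 units.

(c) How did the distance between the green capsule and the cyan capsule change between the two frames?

-0.4

The distance was about 7.9 in the first image and 7.5 in the second, so they moved 0.4 units closer together.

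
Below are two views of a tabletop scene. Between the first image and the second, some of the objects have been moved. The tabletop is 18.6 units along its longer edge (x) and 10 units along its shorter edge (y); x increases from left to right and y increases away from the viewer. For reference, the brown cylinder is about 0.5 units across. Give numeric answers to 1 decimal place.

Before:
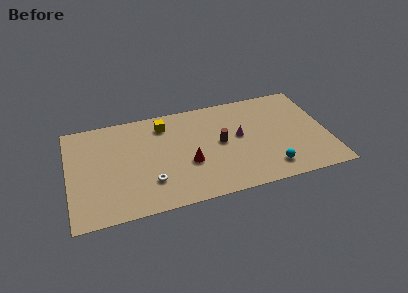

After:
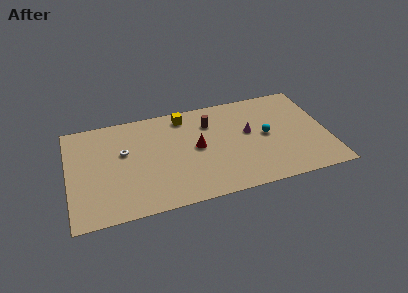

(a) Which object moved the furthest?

the white torus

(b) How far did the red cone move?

1.6

The red cone was near (8.5, 3.8) before and (9.2, 5.2) after, so it travelled √(0.7² + 1.4²) ≈ 1.6 units.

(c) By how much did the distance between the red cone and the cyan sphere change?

-1.0

They were about 6.0 units apart before and 5.0 after — 1.0 units closer together.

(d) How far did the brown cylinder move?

2.3

The brown cylinder was near (10.9, 5.2) before and (10.3, 7.4) after, so it travelled √(0.6² + 2.2²) ≈ 2.3 units.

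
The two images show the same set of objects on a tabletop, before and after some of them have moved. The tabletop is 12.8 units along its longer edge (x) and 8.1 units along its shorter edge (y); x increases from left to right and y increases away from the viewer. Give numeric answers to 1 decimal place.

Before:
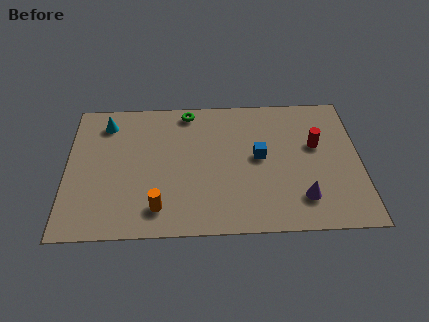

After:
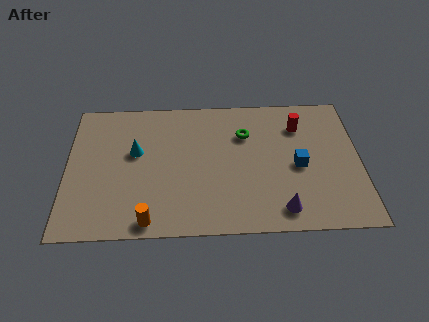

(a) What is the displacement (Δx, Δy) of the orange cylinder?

(-0.4, -0.7)

The orange cylinder was at about (4.0, 1.5) and moved to about (3.6, 0.8).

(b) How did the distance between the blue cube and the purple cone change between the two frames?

-0.5

Before: roughly 3.1 units apart; after: 2.6. That's 0.5 units closer together.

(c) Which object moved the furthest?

the green torus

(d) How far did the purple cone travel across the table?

1.1

The purple cone was near (10.2, 1.8) before and (9.3, 1.2) after, so it travelled √(0.9² + 0.6²) ≈ 1.1 units.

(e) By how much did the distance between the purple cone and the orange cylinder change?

-0.5

Before: roughly 6.2 units apart; after: 5.7. That's 0.5 units closer together.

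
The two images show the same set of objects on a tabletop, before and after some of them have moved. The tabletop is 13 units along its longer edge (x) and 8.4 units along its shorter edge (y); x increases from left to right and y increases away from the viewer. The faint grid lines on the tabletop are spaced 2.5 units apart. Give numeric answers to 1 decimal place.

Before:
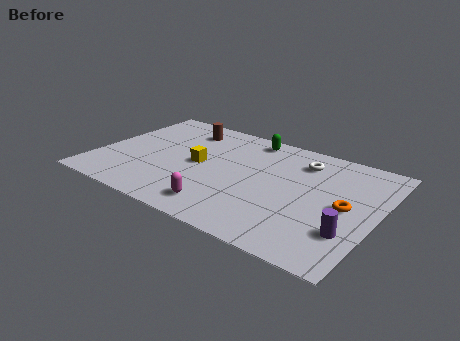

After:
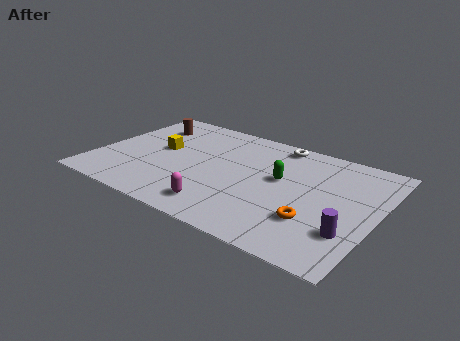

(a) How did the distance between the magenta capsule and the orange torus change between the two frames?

-1.7

Before: roughly 5.9 units apart; after: 4.2. That's 1.7 units closer together.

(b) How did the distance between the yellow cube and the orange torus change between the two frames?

+1.0

The distance was about 6.9 in the first image and 7.9 in the second, so they moved 1.0 units further apart.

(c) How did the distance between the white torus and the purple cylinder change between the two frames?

+1.5

They were about 5.0 units apart before and 6.5 after — 1.5 units further apart.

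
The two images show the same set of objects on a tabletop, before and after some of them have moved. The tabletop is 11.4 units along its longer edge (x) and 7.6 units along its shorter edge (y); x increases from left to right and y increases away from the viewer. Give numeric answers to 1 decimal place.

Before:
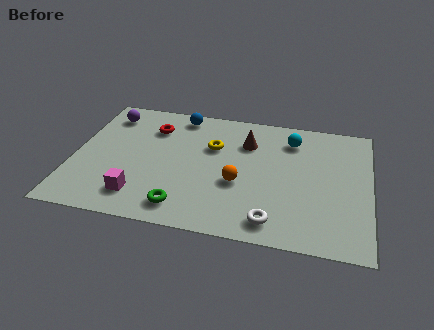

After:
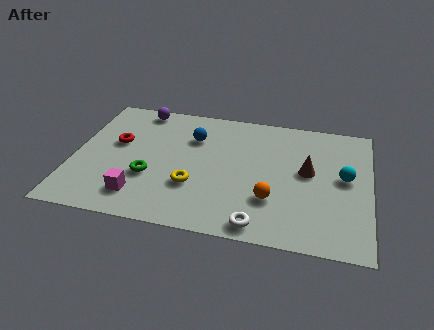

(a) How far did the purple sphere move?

1.3

The purple sphere moved from about (1.1, 6.2) to (2.3, 6.8), a distance of √(1.2² + 0.6²) ≈ 1.3.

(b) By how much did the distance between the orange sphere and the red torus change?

+2.1

They were about 4.4 units apart before and 6.5 after — 2.1 units further apart.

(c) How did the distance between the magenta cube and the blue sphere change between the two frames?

-1.0

The distance was about 5.3 in the first image and 4.3 in the second, so they moved 1.0 units closer together.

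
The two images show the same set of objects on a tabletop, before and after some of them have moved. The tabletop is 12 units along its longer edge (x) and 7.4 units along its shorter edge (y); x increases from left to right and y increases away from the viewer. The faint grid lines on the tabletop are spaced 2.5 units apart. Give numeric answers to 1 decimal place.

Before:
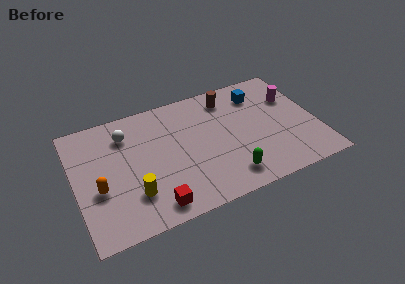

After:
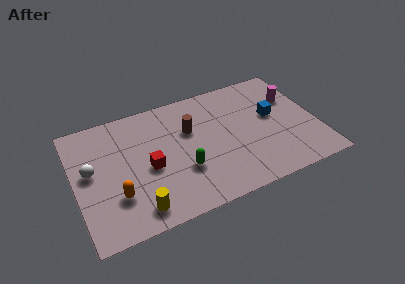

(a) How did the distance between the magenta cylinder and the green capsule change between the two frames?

+1.1

Before: roughly 5.2 units apart; after: 6.3. That's 1.1 units further apart.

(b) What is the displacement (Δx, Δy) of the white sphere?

(-1.9, -1.6)

The white sphere started near (2.7, 5.7) and ended near (0.8, 4.1).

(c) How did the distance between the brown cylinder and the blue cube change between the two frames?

+2.6

They were about 1.5 units apart before and 4.1 after — 2.6 units further apart.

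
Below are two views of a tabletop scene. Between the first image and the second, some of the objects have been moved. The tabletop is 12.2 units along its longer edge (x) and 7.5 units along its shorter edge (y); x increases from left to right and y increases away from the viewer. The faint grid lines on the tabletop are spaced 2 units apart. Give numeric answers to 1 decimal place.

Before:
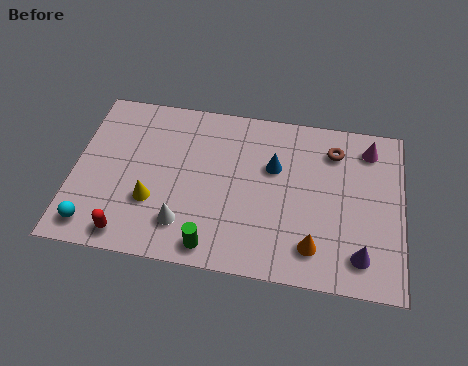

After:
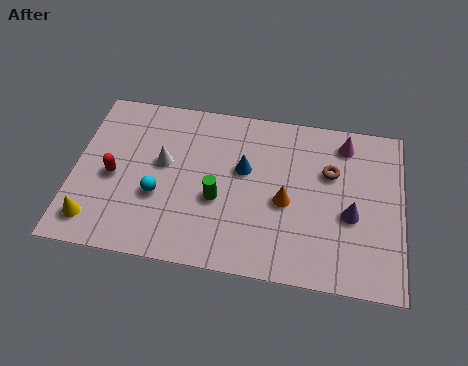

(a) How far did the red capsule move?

2.6

From (2.2, 0.9) to (1.5, 3.4), the red capsule covered √(0.7² + 2.5²) ≈ 2.6 units.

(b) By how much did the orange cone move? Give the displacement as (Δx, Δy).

(-1.1, 1.8)

From the two frames, the orange cone sits at roughly (9.0, 1.5) before and (7.9, 3.3) after.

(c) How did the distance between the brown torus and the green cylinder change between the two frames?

-2.1

The distance was about 6.6 in the first image and 4.5 in the second, so they moved 2.1 units closer together.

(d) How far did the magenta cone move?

0.9

From (10.9, 6.2) to (10.0, 6.3), the magenta cone covered √(0.9² + 0.1²) ≈ 0.9 units.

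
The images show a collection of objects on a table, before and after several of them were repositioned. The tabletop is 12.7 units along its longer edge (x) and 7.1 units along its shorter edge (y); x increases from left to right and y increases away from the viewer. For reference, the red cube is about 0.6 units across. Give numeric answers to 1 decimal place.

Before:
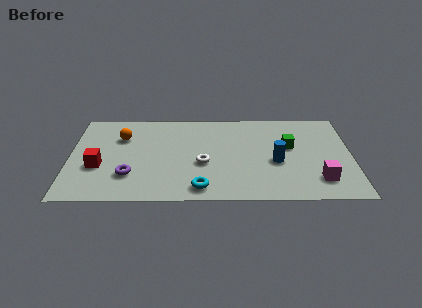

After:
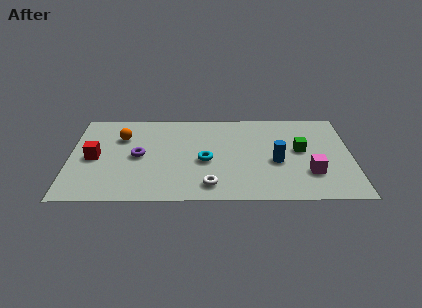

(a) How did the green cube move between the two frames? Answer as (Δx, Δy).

(0.5, -0.3)

From the two frames, the green cube sits at roughly (9.9, 4.2) before and (10.4, 3.9) after.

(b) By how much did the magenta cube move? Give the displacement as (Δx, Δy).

(-0.4, 0.5)

From the two frames, the magenta cube sits at roughly (11.2, 1.6) before and (10.8, 2.1) after.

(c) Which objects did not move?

the blue cylinder and the orange sphere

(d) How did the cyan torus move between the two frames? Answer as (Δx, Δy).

(0.2, 2.1)

The cyan torus started near (5.9, 1.0) and ended near (6.1, 3.1).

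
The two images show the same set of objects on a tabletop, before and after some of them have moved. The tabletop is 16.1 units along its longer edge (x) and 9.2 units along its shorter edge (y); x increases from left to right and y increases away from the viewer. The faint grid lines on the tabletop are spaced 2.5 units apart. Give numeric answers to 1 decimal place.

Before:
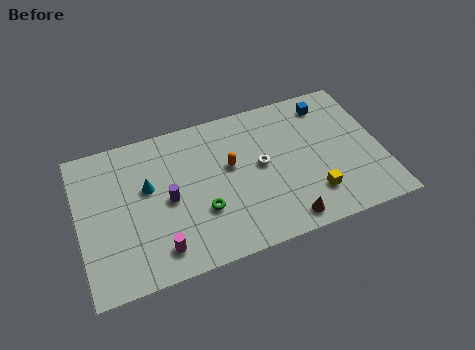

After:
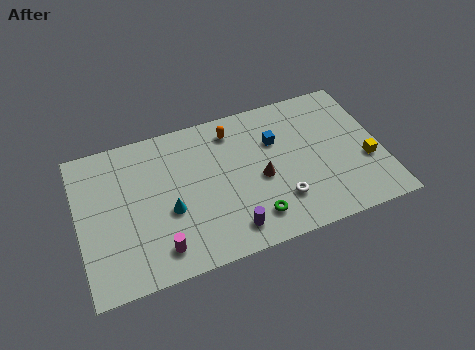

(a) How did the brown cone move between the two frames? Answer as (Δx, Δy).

(-1.0, 3.0)

The brown cone started near (10.6, 1.1) and ended near (9.6, 4.1).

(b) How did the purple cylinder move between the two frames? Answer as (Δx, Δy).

(3.0, -2.9)

From the two frames, the purple cylinder sits at roughly (4.7, 4.4) before and (7.7, 1.5) after.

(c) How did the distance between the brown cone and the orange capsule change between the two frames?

-1.3

Before: roughly 5.0 units apart; after: 3.7. That's 1.3 units closer together.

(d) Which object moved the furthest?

the purple cylinder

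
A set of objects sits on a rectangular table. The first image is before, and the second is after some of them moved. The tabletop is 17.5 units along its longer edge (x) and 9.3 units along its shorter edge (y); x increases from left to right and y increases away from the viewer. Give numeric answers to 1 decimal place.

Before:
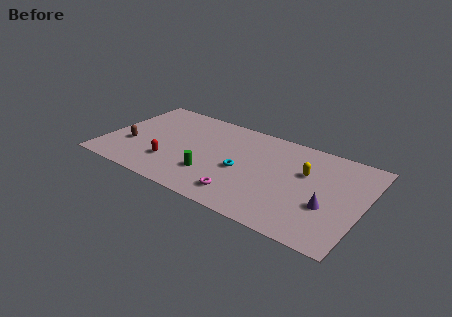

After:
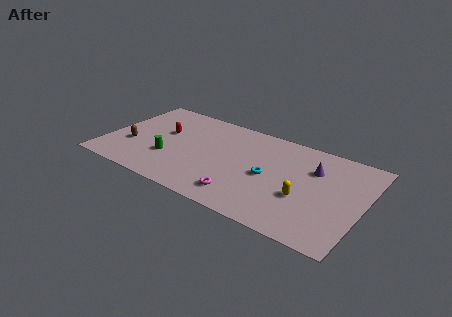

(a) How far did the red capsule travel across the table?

3.2

From (4.7, 2.6) to (3.7, 5.6), the red capsule covered √(1.0² + 3.0²) ≈ 3.2 units.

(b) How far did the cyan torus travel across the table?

1.8

The cyan torus was near (9.4, 4.1) before and (11.2, 4.4) after, so it travelled √(1.8² + 0.3²) ≈ 1.8 units.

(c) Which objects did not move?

the magenta torus and the brown capsule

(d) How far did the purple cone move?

3.4

From (15.3, 3.4) to (14.0, 6.5), the purple cone covered √(1.3² + 3.1²) ≈ 3.4 units.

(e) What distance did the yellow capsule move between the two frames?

2.4

From (13.5, 5.9) to (13.7, 3.5), the yellow capsule covered √(0.2² + 2.4²) ≈ 2.4 units.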